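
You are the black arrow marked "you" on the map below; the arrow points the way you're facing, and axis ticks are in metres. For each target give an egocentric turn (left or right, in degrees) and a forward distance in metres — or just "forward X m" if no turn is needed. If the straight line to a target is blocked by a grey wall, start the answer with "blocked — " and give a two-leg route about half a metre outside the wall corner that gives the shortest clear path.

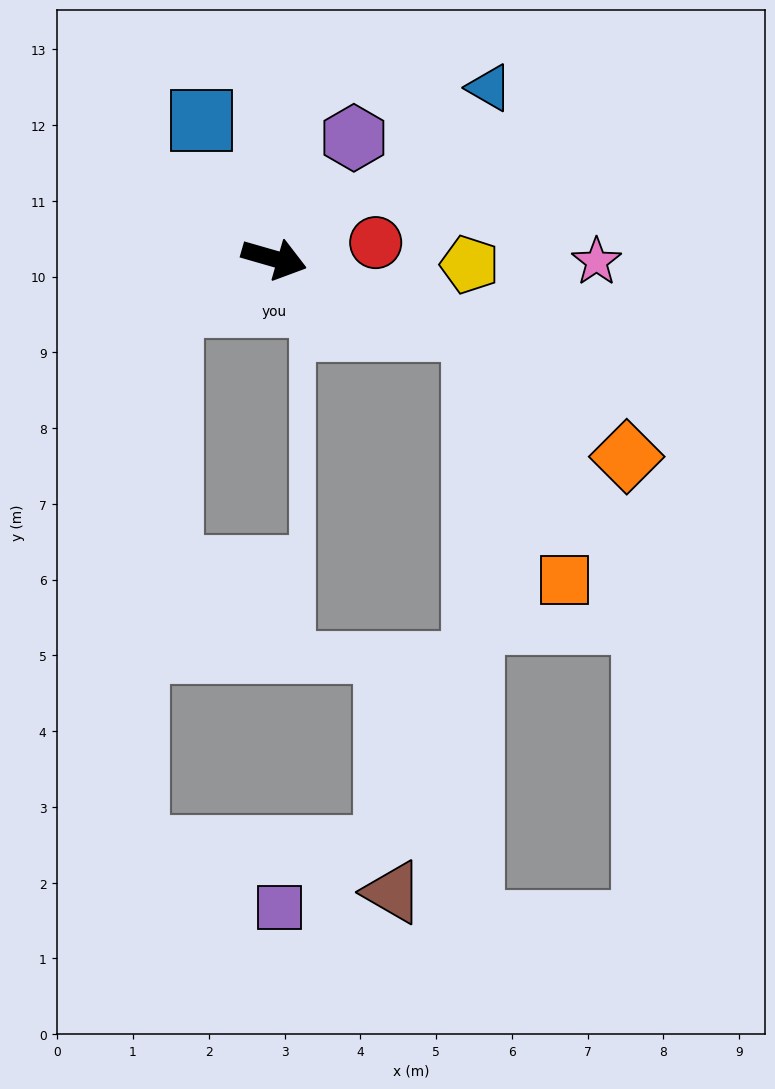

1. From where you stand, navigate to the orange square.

blocked — turn right 3°, forward 2.8 m, then turn right 51°, forward 3.5 m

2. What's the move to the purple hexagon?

turn left 73°, forward 1.9 m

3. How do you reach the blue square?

turn left 134°, forward 2.1 m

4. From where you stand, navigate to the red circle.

turn left 25°, forward 1.4 m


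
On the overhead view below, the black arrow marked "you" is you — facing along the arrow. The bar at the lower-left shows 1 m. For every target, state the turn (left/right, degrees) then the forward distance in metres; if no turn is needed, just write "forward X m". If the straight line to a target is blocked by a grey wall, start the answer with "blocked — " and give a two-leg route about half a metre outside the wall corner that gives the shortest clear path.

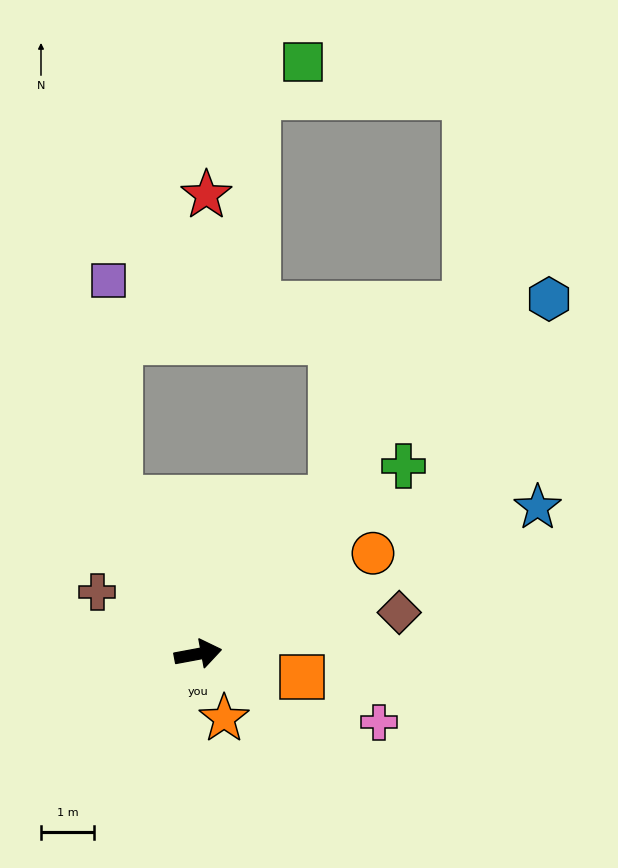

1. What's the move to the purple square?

blocked — turn left 106°, forward 3.3 m, then turn right 24°, forward 4.1 m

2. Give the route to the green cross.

turn left 32°, forward 5.2 m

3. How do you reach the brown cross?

turn left 138°, forward 2.2 m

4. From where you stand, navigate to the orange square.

turn right 23°, forward 2.0 m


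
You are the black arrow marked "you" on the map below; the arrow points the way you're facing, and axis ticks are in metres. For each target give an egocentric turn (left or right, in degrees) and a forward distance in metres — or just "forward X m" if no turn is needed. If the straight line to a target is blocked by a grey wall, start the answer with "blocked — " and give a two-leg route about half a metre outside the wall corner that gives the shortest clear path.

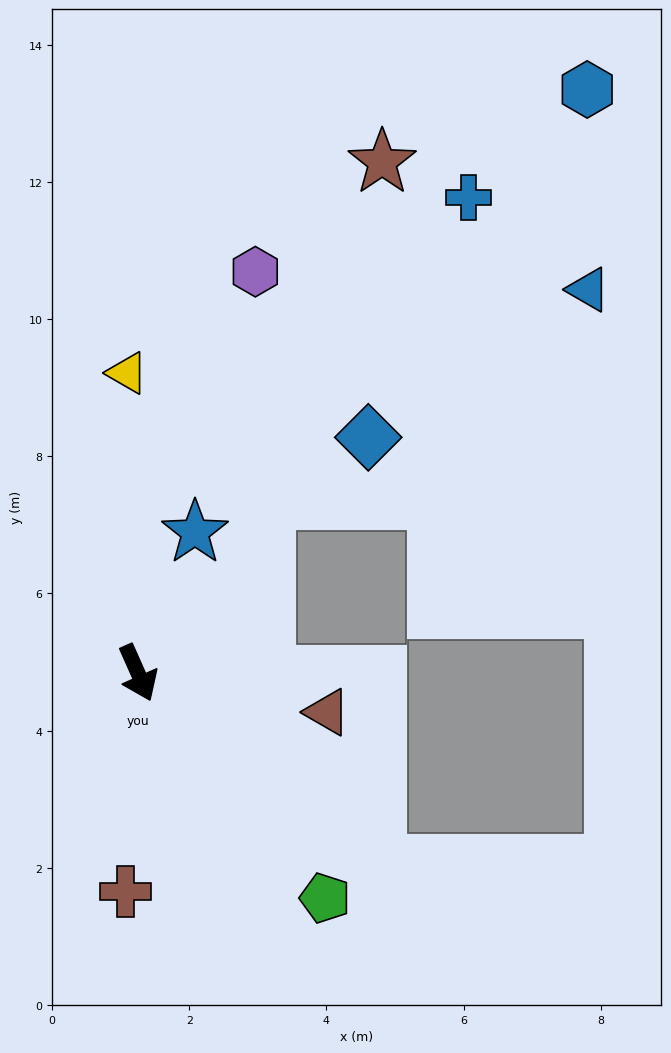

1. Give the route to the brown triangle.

turn left 54°, forward 2.8 m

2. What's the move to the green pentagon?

turn left 16°, forward 4.3 m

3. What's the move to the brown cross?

turn right 27°, forward 3.2 m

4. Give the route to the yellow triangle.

turn left 158°, forward 4.4 m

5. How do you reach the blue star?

turn left 134°, forward 2.2 m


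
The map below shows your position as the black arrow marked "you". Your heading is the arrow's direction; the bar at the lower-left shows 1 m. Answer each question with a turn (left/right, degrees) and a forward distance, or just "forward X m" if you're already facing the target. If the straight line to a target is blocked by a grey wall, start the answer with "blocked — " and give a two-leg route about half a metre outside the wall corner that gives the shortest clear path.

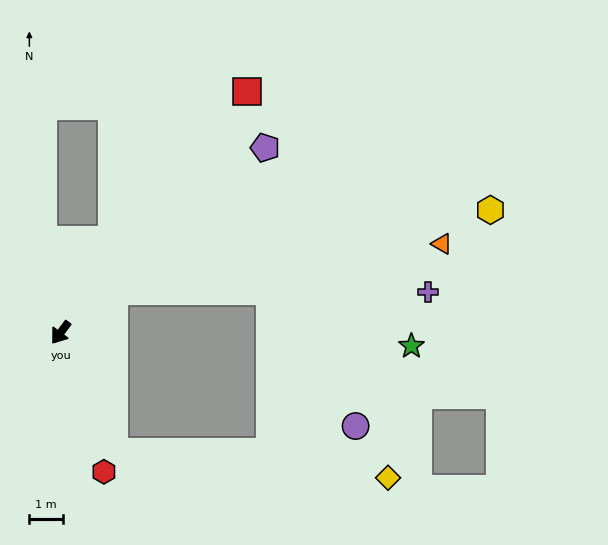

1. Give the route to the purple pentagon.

turn left 169°, forward 8.1 m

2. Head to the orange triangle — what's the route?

blocked — turn left 165°, forward 2.0 m, then turn right 30°, forward 9.8 m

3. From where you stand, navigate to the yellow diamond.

blocked — turn left 61°, forward 3.9 m, then turn left 60°, forward 8.1 m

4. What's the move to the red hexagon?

turn left 54°, forward 4.3 m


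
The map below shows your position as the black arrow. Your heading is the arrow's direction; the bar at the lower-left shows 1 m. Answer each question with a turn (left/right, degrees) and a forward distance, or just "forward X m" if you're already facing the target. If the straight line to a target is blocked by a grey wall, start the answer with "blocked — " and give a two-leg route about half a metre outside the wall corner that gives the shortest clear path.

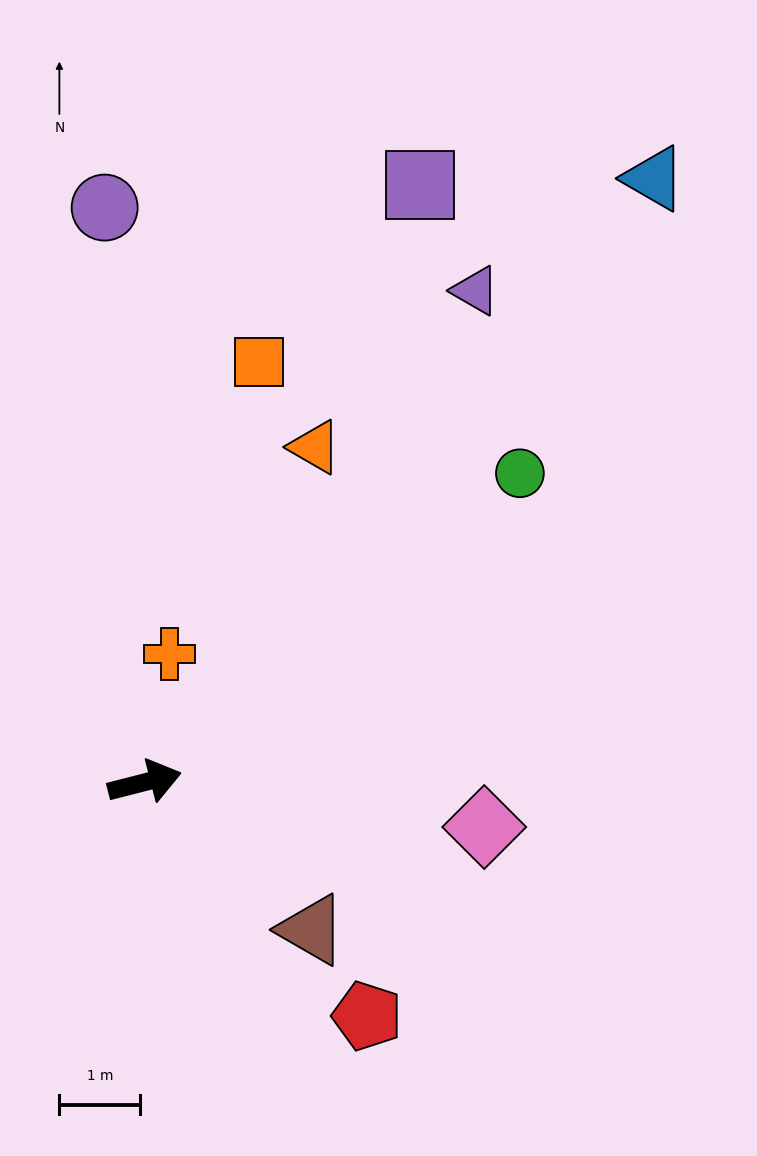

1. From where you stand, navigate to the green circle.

turn left 25°, forward 6.0 m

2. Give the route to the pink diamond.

turn right 22°, forward 4.2 m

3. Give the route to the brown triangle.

turn right 56°, forward 2.8 m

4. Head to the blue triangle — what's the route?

turn left 36°, forward 9.8 m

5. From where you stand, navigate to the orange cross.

turn left 65°, forward 1.6 m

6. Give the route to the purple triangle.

turn left 42°, forward 7.3 m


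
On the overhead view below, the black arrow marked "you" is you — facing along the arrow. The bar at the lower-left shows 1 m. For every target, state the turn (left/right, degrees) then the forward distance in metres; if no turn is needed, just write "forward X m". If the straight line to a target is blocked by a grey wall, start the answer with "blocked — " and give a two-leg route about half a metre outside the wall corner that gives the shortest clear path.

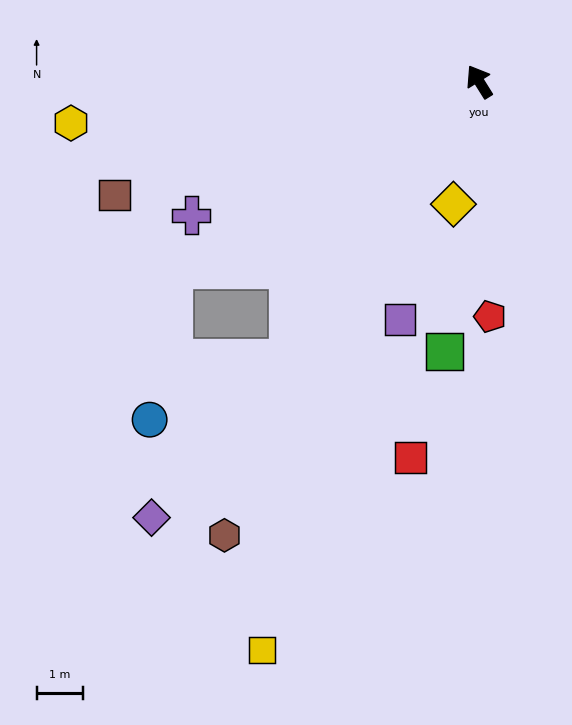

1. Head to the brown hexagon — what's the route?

turn left 119°, forward 11.3 m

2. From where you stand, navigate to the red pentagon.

turn left 151°, forward 5.1 m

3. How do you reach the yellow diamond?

turn left 136°, forward 2.7 m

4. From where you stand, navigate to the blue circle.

blocked — turn left 114°, forward 7.3 m, then turn right 32°, forward 3.3 m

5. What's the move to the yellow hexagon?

turn left 64°, forward 8.9 m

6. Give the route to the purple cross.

turn left 83°, forward 6.9 m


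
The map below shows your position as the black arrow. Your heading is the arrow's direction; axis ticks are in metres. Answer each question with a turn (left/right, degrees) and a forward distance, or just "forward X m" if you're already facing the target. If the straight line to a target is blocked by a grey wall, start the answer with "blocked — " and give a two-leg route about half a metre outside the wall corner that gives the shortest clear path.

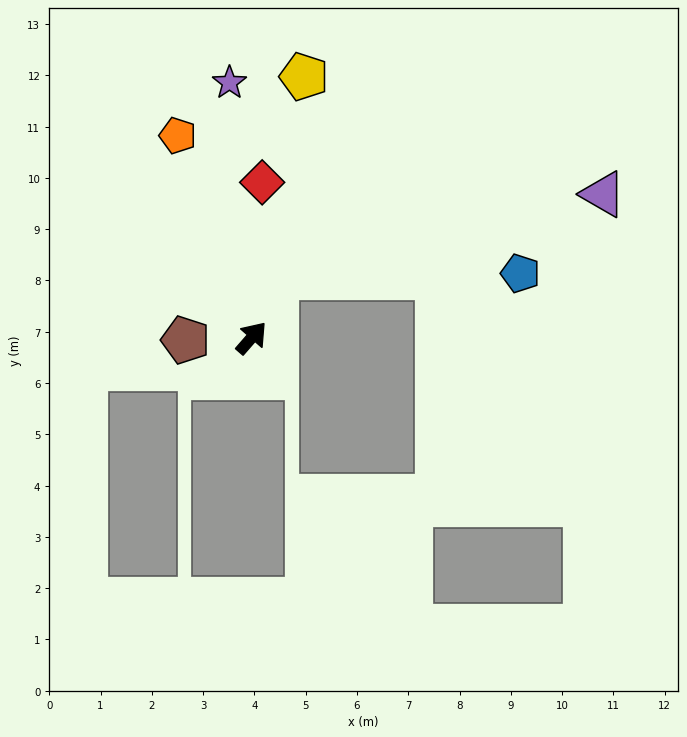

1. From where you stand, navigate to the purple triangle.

blocked — turn left 18°, forward 1.3 m, then turn right 53°, forward 6.6 m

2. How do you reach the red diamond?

turn left 37°, forward 3.0 m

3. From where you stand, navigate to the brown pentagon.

turn left 133°, forward 1.3 m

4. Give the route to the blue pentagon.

blocked — turn left 18°, forward 1.3 m, then turn right 66°, forward 4.7 m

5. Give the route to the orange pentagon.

turn left 61°, forward 4.2 m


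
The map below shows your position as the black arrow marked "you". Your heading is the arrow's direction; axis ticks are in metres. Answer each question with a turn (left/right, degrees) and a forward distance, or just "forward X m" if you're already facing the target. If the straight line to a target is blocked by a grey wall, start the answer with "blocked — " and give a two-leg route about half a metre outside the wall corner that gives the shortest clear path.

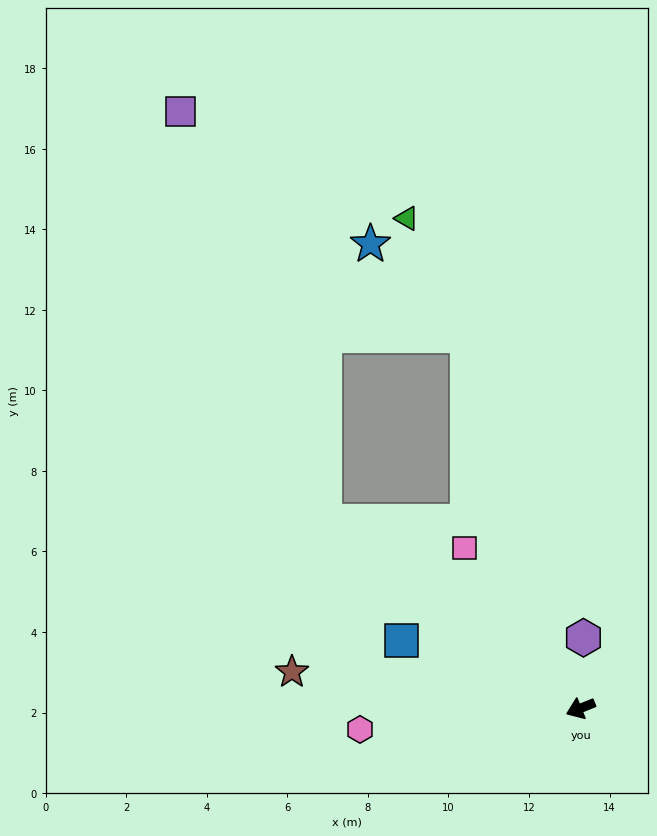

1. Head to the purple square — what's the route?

blocked — turn right 58°, forward 7.9 m, then turn right 35°, forward 10.8 m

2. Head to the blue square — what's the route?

turn right 43°, forward 4.8 m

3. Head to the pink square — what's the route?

turn right 76°, forward 4.9 m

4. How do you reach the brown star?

turn right 29°, forward 7.2 m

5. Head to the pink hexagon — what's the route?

turn right 16°, forward 5.5 m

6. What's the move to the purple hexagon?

turn right 114°, forward 1.8 m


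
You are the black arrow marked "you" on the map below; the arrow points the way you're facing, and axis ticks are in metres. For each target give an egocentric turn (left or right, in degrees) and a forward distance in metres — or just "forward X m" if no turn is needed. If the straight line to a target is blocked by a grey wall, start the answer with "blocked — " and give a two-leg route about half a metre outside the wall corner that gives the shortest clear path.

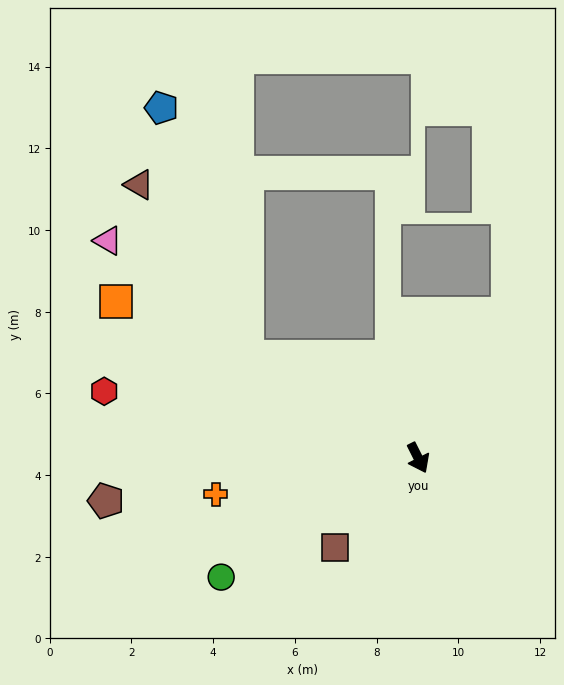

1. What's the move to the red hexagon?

turn right 129°, forward 7.9 m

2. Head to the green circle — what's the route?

turn right 85°, forward 5.6 m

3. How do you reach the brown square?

turn right 69°, forward 3.0 m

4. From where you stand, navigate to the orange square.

turn right 144°, forward 8.3 m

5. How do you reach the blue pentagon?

blocked — turn right 147°, forward 4.9 m, then turn right 41°, forward 6.5 m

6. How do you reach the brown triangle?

blocked — turn right 147°, forward 4.9 m, then turn right 28°, forward 5.0 m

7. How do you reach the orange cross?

turn right 107°, forward 5.0 m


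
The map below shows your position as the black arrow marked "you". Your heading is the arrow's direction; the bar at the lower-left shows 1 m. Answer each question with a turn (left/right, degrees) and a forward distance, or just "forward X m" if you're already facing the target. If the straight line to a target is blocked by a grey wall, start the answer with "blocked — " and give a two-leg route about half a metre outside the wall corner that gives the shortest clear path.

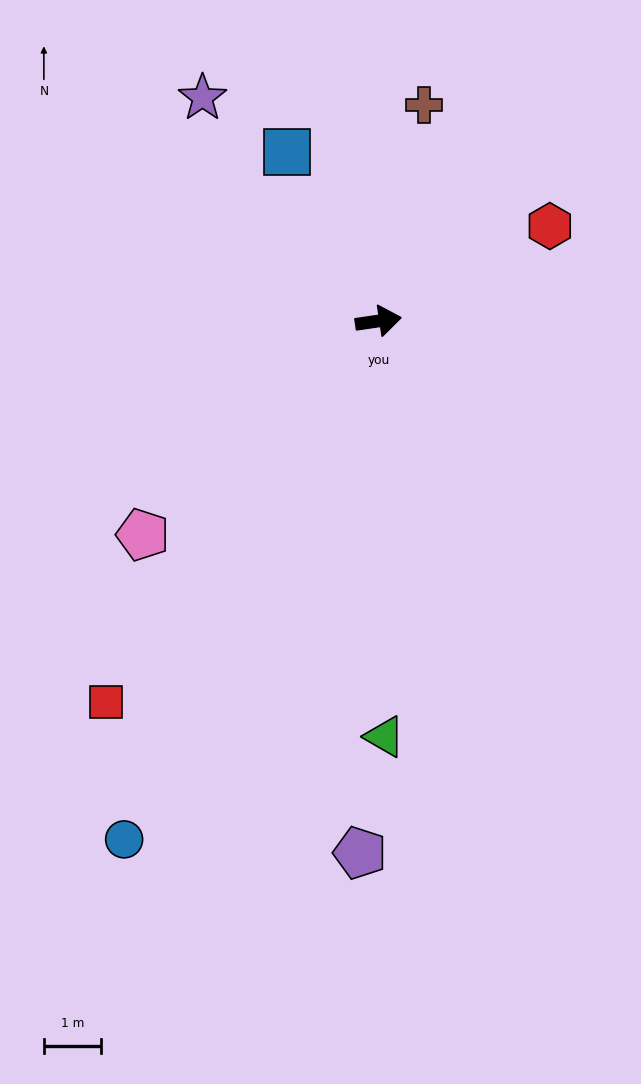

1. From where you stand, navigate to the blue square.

turn left 110°, forward 3.4 m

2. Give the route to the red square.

turn right 134°, forward 8.2 m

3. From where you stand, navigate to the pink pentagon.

turn right 146°, forward 5.6 m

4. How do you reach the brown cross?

turn left 70°, forward 3.9 m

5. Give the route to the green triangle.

turn right 98°, forward 7.3 m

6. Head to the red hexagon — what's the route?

turn left 21°, forward 3.4 m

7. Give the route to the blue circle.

turn right 125°, forward 10.1 m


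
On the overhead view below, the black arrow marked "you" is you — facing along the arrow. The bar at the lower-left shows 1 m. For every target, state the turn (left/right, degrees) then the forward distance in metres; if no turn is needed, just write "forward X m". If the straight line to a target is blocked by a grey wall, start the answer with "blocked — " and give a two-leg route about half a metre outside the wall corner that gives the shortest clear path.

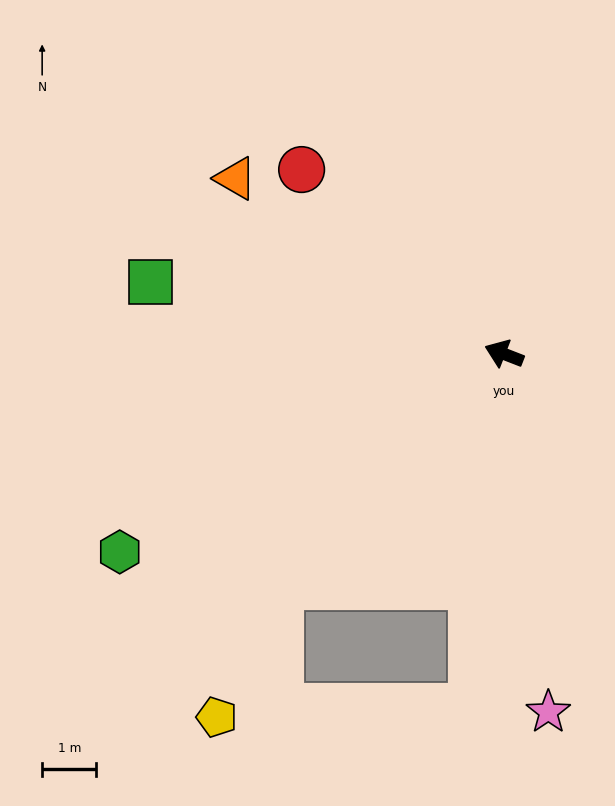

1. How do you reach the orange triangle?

turn right 12°, forward 5.9 m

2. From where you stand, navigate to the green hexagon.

turn left 49°, forward 8.0 m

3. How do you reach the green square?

turn left 10°, forward 6.7 m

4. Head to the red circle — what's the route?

turn right 21°, forward 5.1 m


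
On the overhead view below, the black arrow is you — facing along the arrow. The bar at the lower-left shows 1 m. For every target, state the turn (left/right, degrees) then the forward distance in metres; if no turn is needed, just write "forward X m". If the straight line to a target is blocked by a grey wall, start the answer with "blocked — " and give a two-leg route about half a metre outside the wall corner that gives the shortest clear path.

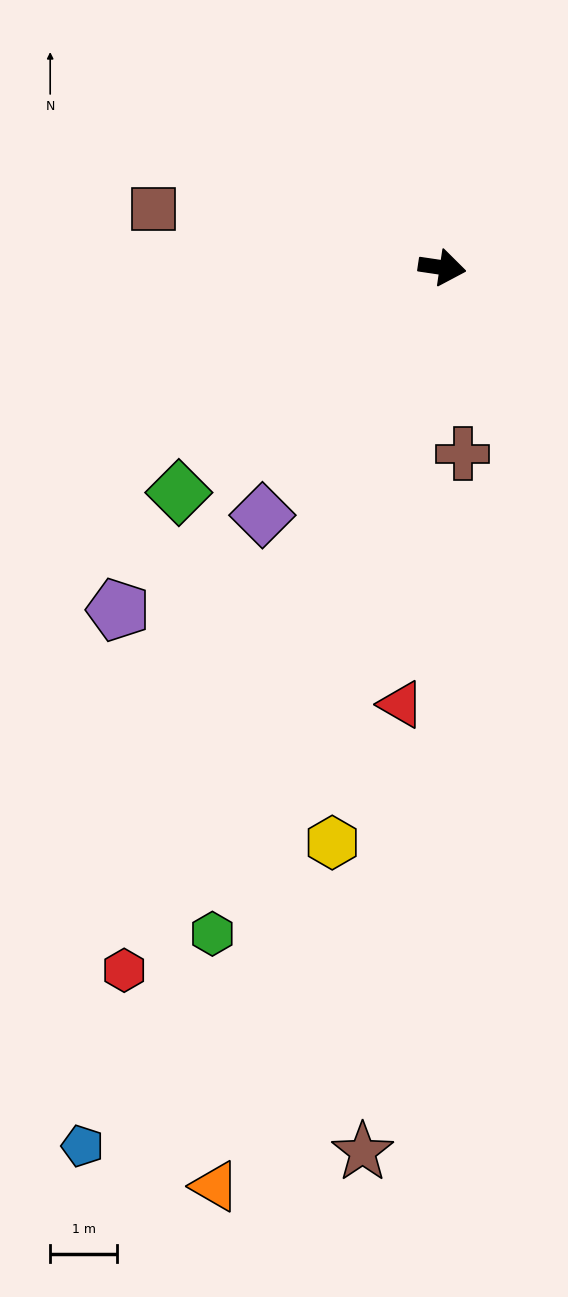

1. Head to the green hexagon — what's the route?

turn right 101°, forward 10.5 m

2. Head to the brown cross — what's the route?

turn right 75°, forward 2.8 m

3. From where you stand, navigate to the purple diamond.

turn right 118°, forward 4.6 m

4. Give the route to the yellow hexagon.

turn right 92°, forward 8.7 m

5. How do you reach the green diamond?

turn right 131°, forward 5.2 m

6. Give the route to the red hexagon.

turn right 106°, forward 11.5 m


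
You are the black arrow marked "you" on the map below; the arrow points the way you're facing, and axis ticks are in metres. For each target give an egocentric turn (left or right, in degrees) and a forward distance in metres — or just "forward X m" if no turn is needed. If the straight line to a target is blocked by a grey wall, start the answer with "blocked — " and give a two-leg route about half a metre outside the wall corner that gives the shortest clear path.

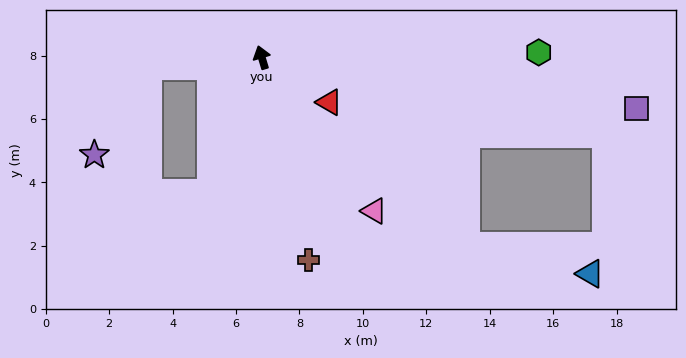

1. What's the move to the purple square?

turn right 114°, forward 11.9 m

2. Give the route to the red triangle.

turn right 140°, forward 2.6 m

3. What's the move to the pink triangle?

turn right 161°, forward 6.0 m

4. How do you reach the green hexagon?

turn right 106°, forward 8.7 m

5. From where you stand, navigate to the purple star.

blocked — turn left 78°, forward 3.6 m, then turn left 54°, forward 3.3 m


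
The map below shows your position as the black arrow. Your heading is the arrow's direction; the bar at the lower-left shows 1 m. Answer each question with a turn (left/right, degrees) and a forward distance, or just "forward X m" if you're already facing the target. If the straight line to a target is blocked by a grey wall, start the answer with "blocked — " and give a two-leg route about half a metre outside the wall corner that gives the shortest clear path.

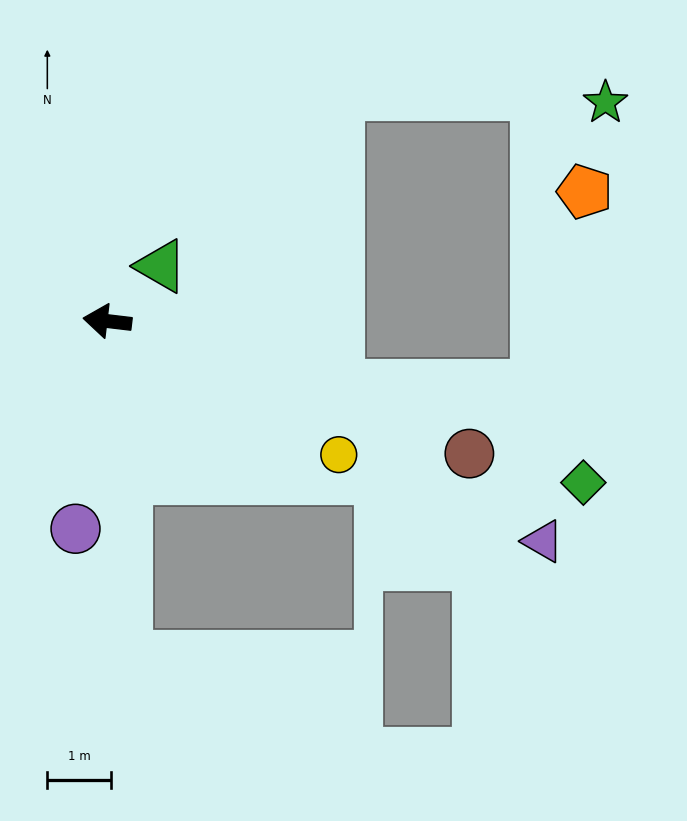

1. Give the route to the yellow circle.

turn left 157°, forward 4.2 m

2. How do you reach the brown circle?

turn left 167°, forward 6.1 m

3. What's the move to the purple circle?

turn left 88°, forward 3.3 m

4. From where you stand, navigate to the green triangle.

turn right 128°, forward 1.2 m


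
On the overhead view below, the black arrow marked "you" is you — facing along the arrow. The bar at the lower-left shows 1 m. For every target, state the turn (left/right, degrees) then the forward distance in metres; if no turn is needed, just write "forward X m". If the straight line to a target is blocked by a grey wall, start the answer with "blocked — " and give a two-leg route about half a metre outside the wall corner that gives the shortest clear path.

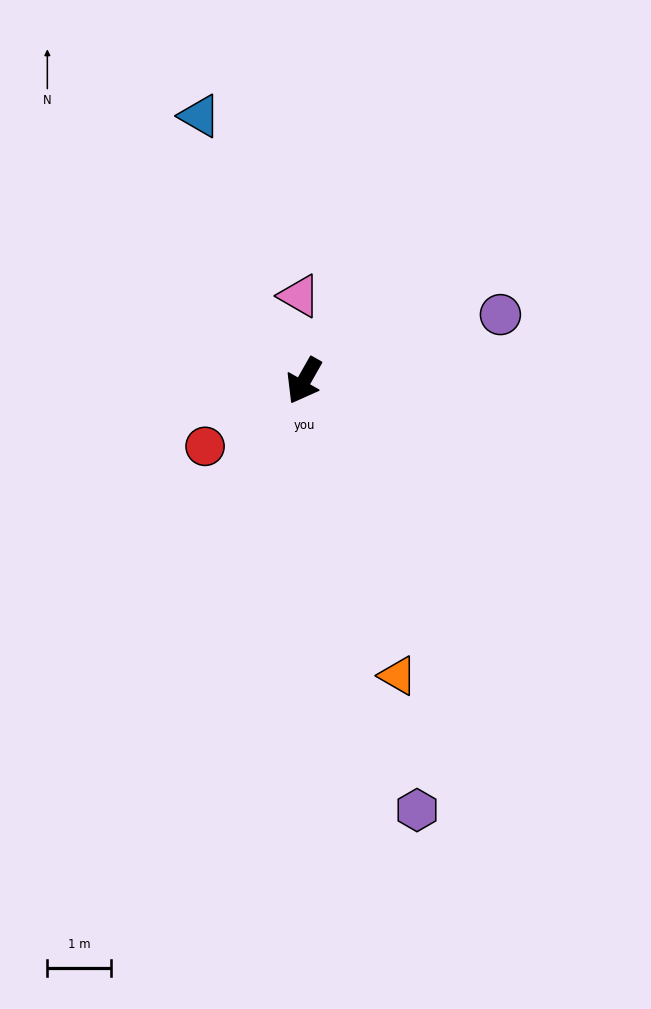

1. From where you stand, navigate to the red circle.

turn right 27°, forward 1.9 m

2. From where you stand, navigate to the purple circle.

turn left 138°, forward 3.3 m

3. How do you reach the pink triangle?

turn right 147°, forward 1.3 m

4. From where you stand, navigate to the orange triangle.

turn left 47°, forward 4.9 m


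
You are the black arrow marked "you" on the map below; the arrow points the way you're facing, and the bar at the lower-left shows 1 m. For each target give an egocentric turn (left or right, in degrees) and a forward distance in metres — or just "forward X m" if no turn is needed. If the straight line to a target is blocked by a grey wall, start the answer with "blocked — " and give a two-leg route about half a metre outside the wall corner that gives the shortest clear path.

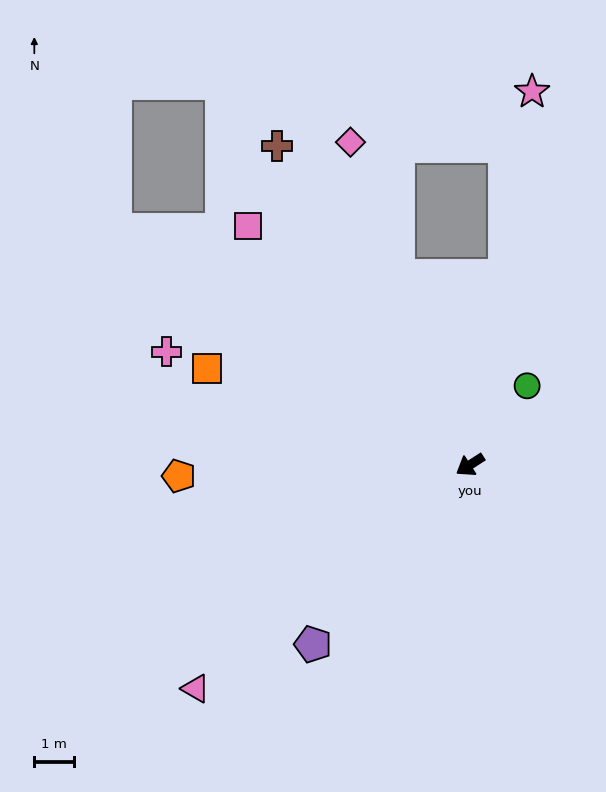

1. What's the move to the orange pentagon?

turn right 31°, forward 7.4 m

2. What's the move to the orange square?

turn right 53°, forward 7.1 m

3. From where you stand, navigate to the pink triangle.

turn left 6°, forward 9.0 m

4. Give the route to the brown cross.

turn right 92°, forward 9.5 m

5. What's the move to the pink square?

turn right 80°, forward 8.3 m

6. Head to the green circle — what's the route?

turn right 159°, forward 2.5 m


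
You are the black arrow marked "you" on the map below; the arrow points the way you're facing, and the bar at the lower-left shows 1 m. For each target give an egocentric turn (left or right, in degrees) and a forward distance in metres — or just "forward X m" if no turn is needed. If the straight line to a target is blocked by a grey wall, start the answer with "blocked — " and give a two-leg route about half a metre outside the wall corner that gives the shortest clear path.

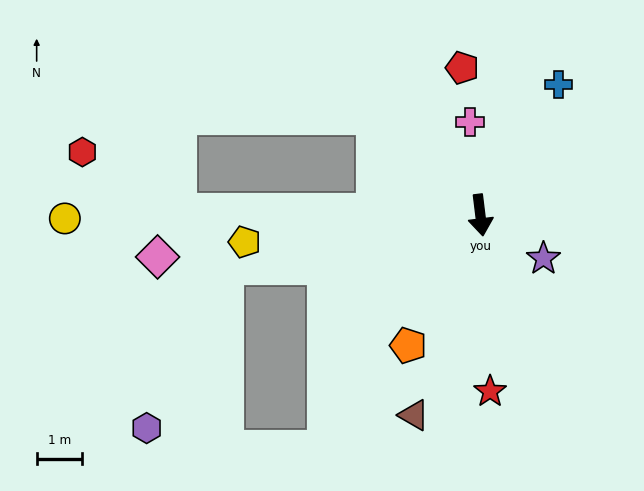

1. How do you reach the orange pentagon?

turn right 36°, forward 3.3 m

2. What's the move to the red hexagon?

blocked — turn right 98°, forward 6.7 m, then turn right 31°, forward 2.5 m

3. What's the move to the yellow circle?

turn right 97°, forward 9.2 m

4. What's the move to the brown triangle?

turn right 25°, forward 4.7 m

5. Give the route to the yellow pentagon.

turn right 90°, forward 5.3 m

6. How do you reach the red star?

turn right 4°, forward 3.9 m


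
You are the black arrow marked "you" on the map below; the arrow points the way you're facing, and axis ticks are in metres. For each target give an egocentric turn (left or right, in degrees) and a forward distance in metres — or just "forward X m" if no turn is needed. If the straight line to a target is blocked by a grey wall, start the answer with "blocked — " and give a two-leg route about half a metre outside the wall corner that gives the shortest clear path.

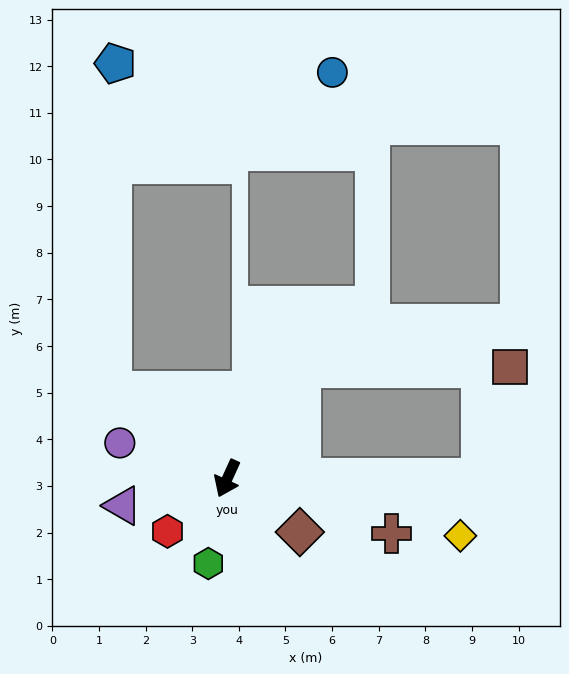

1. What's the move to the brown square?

blocked — turn left 171°, forward 2.8 m, then turn right 56°, forward 4.5 m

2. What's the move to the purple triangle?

turn right 51°, forward 2.3 m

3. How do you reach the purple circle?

turn right 84°, forward 2.4 m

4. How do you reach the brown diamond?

turn left 78°, forward 1.9 m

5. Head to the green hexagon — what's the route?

turn left 12°, forward 1.9 m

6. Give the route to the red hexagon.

turn right 24°, forward 1.7 m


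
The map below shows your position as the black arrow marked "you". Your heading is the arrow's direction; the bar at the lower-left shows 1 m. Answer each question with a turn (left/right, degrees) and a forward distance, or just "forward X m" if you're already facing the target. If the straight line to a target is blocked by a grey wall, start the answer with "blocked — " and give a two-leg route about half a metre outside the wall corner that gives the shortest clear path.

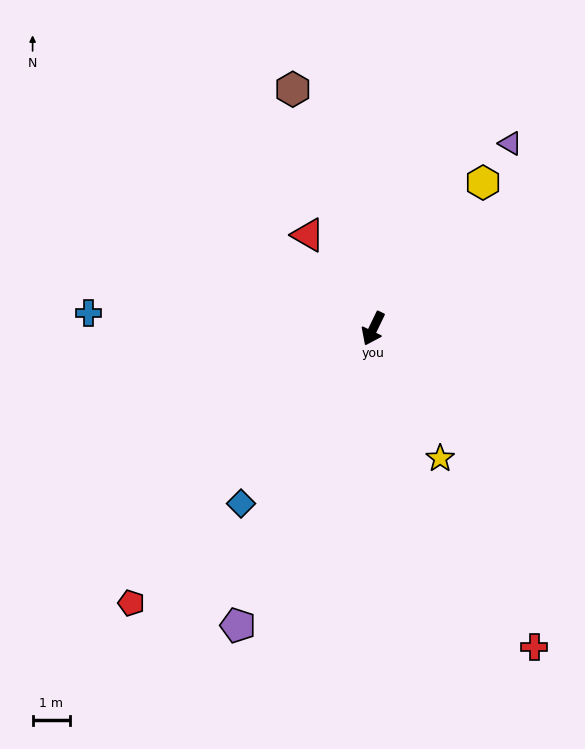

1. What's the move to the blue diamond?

turn right 11°, forward 5.8 m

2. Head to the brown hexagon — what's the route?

turn right 136°, forward 6.7 m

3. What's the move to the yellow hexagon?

turn left 169°, forward 4.8 m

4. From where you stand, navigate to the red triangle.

turn right 119°, forward 3.0 m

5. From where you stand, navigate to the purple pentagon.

forward 8.6 m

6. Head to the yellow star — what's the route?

turn left 53°, forward 3.9 m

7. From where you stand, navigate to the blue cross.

turn right 67°, forward 7.6 m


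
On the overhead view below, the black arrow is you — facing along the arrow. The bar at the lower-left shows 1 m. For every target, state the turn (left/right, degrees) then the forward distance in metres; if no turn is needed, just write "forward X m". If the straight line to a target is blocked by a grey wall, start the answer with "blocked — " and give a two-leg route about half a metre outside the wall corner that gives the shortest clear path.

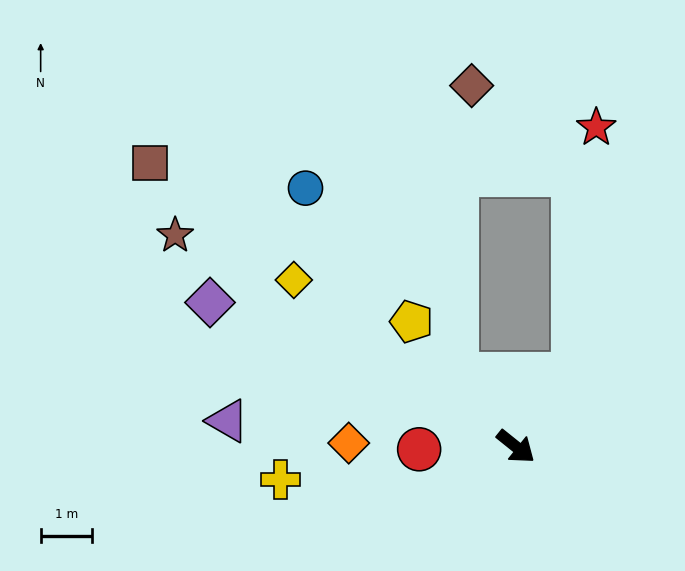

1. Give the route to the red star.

blocked — turn left 90°, forward 1.8 m, then turn left 33°, forward 4.8 m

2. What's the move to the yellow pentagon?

turn left 169°, forward 3.1 m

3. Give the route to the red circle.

turn right 140°, forward 1.9 m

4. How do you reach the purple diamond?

turn right 166°, forward 6.5 m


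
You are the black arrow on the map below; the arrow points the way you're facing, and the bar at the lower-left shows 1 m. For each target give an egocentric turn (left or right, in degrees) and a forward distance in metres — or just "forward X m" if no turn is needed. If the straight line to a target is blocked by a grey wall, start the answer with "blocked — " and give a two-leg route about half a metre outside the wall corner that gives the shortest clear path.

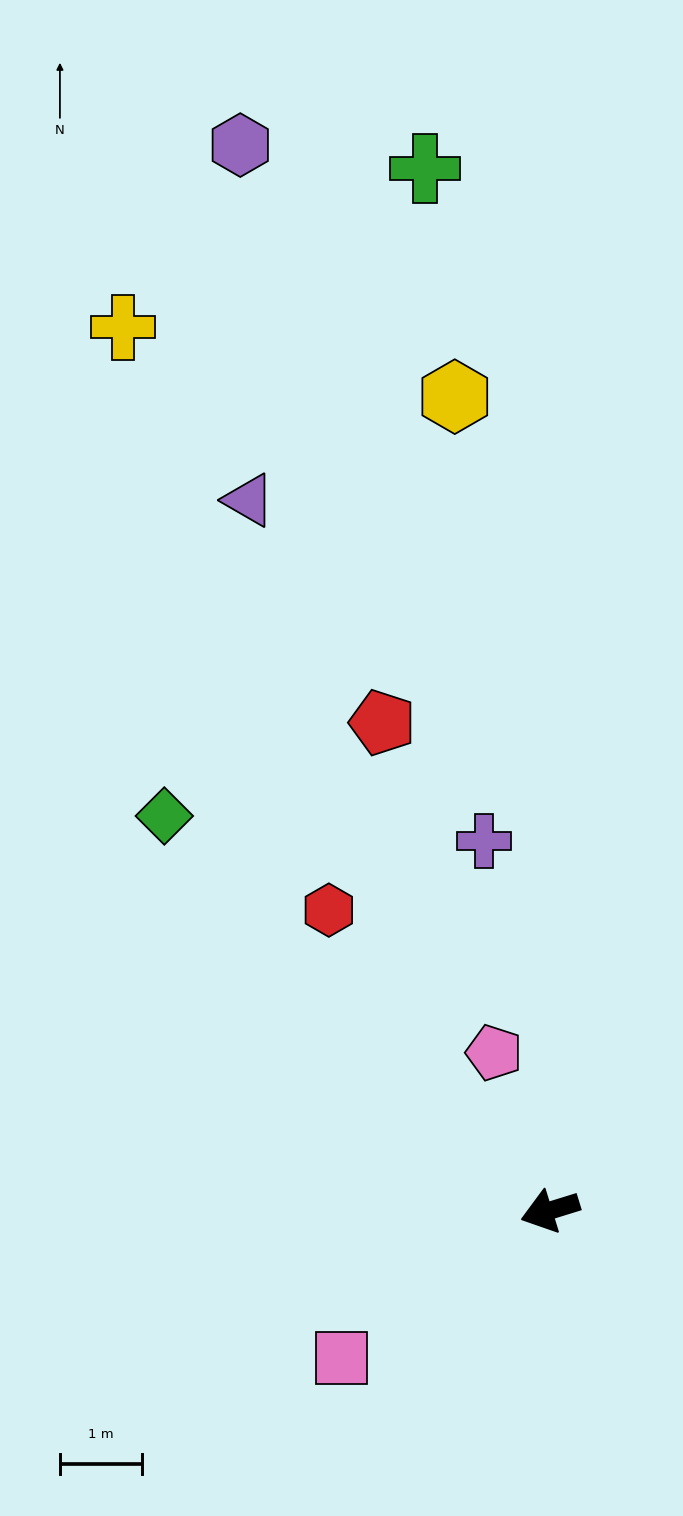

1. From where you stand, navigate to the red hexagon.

turn right 71°, forward 4.5 m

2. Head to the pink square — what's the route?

turn left 18°, forward 3.1 m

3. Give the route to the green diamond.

turn right 63°, forward 6.7 m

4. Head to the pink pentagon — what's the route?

turn right 88°, forward 2.0 m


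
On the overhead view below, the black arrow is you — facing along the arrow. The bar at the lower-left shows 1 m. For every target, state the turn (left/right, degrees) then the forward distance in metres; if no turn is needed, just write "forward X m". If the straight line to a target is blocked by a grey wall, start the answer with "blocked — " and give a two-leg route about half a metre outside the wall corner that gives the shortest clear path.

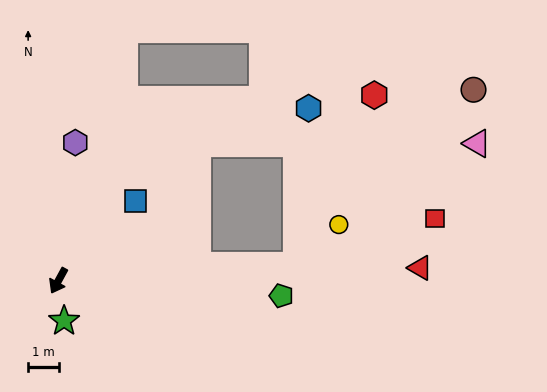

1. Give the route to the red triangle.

turn left 121°, forward 11.6 m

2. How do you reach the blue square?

turn left 165°, forward 3.6 m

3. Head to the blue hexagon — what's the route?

blocked — turn left 122°, forward 7.6 m, then turn left 82°, forward 5.1 m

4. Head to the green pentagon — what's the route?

turn left 115°, forward 7.2 m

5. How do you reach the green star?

turn left 37°, forward 1.3 m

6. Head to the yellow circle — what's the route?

blocked — turn left 122°, forward 7.6 m, then turn left 40°, forward 1.9 m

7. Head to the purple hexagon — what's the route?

turn right 158°, forward 4.5 m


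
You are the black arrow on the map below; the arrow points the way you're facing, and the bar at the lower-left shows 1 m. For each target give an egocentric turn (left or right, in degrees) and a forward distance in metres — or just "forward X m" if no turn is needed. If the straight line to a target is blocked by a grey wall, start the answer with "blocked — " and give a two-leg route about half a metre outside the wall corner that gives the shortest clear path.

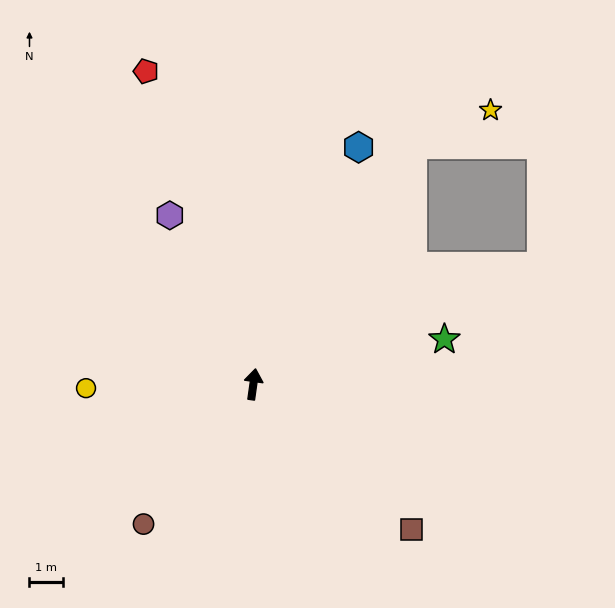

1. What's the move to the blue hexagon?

turn right 16°, forward 7.7 m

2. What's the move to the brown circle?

turn left 150°, forward 5.2 m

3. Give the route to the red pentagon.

turn left 27°, forward 9.8 m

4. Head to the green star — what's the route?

turn right 69°, forward 5.8 m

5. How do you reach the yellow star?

blocked — turn right 26°, forward 8.5 m, then turn right 32°, forward 2.5 m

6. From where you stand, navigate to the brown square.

turn right 124°, forward 6.3 m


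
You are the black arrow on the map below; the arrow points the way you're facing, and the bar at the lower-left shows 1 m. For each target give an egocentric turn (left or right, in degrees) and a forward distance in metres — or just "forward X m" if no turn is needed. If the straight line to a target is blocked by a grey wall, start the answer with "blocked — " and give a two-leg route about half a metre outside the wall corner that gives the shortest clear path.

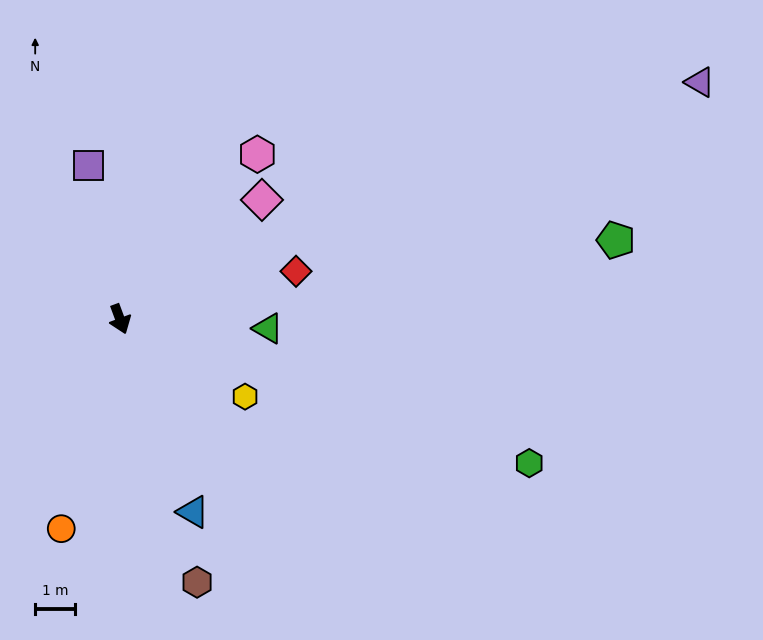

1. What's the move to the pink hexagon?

turn left 120°, forward 5.3 m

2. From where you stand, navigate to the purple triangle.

turn left 92°, forward 15.6 m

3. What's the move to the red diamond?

turn left 85°, forward 4.5 m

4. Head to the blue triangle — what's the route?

forward 5.1 m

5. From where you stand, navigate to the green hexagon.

turn left 50°, forward 10.8 m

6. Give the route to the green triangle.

turn left 66°, forward 3.7 m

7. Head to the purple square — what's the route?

turn left 171°, forward 3.9 m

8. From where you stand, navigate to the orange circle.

turn right 36°, forward 5.4 m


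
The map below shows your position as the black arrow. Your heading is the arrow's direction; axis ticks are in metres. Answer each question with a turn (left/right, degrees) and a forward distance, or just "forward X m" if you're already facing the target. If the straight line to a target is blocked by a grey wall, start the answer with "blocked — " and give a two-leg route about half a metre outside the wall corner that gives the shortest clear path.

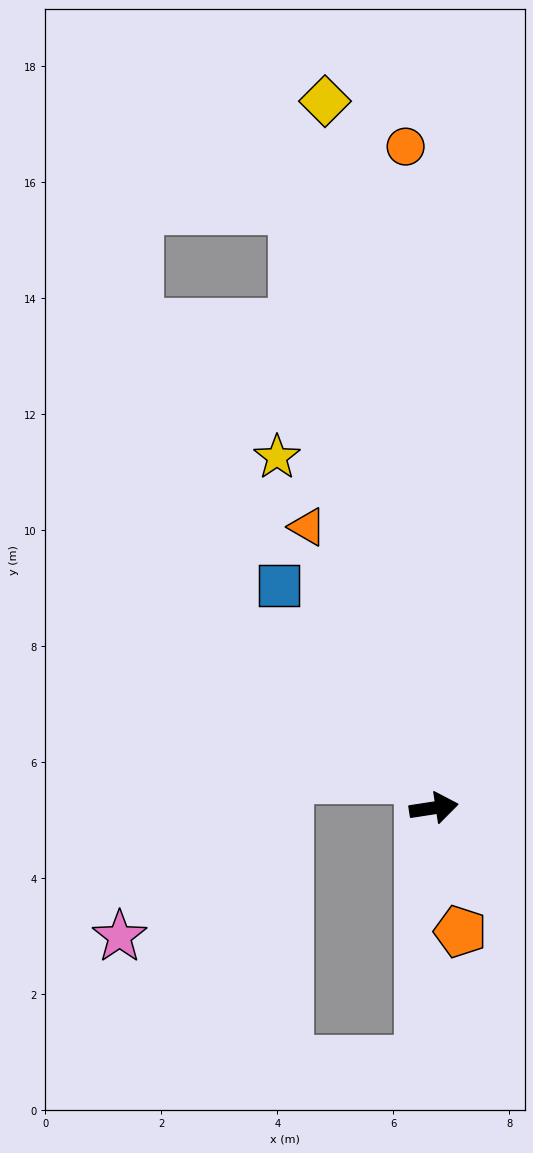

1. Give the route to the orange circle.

turn left 84°, forward 11.4 m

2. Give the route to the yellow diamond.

turn left 90°, forward 12.3 m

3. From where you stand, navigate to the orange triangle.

turn left 105°, forward 5.3 m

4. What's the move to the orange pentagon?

turn right 87°, forward 2.2 m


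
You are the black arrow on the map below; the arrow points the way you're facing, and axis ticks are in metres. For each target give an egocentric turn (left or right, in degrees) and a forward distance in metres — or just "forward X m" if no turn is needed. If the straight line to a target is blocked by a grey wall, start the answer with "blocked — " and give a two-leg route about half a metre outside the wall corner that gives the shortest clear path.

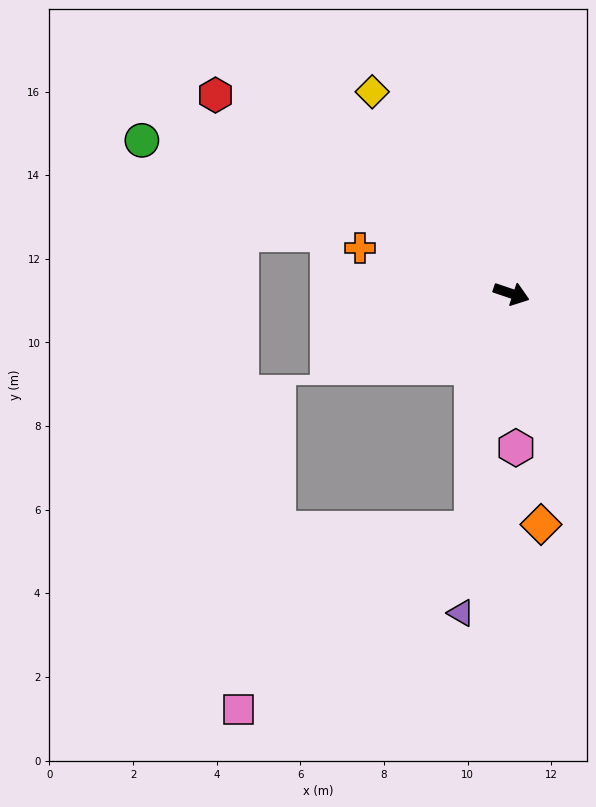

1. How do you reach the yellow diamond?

turn left 143°, forward 5.9 m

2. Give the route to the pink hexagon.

turn right 70°, forward 3.7 m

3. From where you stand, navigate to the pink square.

blocked — turn right 81°, forward 5.7 m, then turn right 43°, forward 7.1 m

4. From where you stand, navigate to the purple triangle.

turn right 80°, forward 7.7 m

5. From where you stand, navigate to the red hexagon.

turn left 165°, forward 8.5 m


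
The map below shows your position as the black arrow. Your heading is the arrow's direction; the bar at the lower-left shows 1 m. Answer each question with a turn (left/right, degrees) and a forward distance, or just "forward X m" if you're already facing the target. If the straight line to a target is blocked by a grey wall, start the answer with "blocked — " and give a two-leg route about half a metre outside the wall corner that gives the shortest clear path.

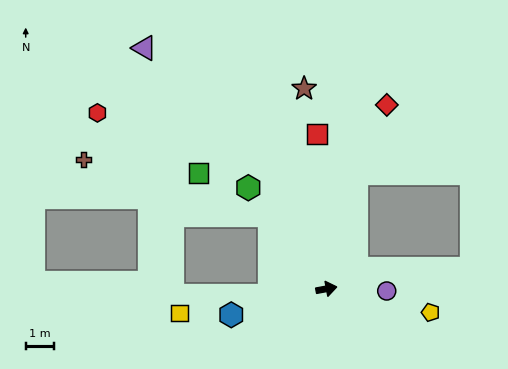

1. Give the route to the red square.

turn left 83°, forward 5.6 m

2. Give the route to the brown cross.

blocked — turn left 117°, forward 3.3 m, then turn left 36°, forward 7.0 m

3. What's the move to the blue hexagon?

turn right 175°, forward 3.5 m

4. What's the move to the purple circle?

turn right 13°, forward 2.2 m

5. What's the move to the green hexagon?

turn left 117°, forward 4.6 m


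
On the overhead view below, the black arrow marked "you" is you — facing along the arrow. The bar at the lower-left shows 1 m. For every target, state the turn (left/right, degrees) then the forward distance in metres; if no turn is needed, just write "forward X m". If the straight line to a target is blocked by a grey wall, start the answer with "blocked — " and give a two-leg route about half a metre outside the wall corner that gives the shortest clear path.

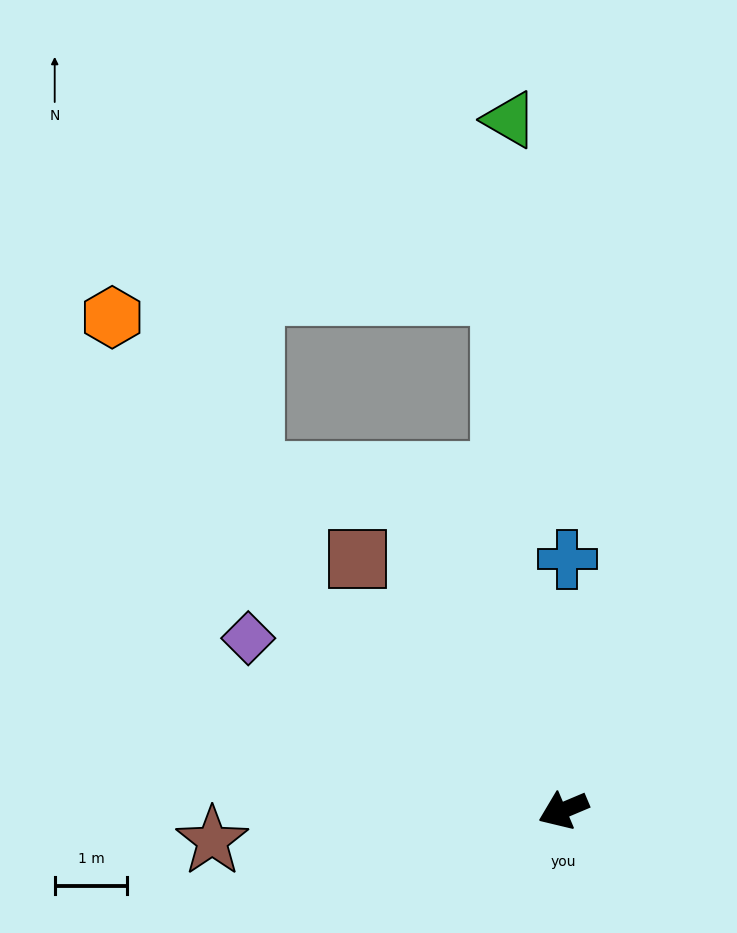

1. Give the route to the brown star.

turn right 18°, forward 4.8 m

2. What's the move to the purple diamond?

turn right 52°, forward 4.9 m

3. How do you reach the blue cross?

turn right 114°, forward 3.5 m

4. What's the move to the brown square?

turn right 74°, forward 4.5 m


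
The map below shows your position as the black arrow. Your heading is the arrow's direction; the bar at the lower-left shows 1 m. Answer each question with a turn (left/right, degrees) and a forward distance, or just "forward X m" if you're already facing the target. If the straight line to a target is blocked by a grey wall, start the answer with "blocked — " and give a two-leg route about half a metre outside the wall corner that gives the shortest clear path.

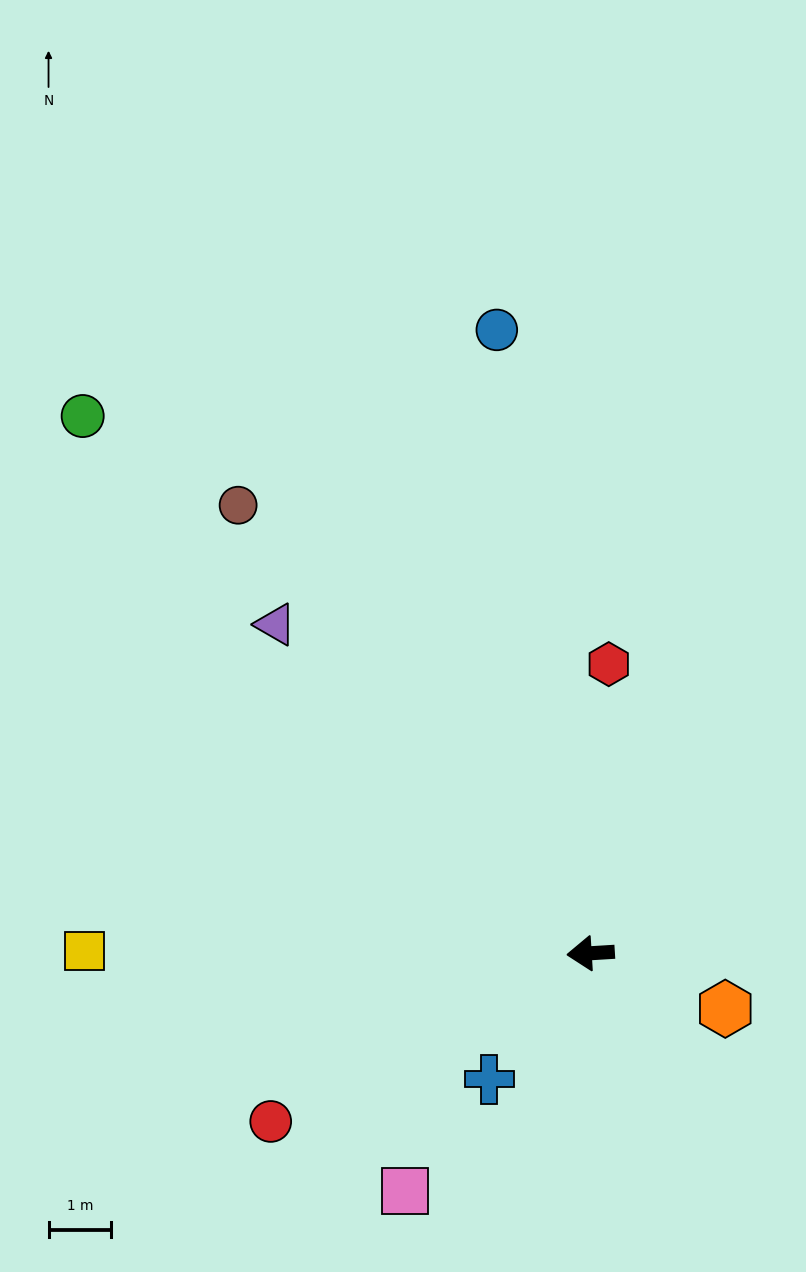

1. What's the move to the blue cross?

turn left 48°, forward 2.6 m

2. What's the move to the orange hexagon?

turn left 154°, forward 2.3 m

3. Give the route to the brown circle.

turn right 55°, forward 9.1 m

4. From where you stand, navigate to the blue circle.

turn right 85°, forward 10.0 m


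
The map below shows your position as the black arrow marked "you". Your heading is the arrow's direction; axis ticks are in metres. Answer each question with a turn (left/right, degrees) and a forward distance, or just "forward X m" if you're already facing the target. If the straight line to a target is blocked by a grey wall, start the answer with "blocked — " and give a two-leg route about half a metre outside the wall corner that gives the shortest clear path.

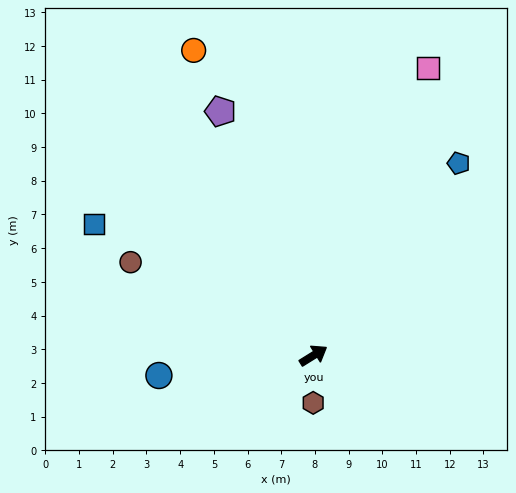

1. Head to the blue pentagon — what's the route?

turn left 21°, forward 7.1 m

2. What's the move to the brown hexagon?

turn right 122°, forward 1.4 m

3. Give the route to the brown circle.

turn left 121°, forward 6.1 m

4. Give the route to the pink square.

turn left 36°, forward 9.2 m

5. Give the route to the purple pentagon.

turn left 79°, forward 7.7 m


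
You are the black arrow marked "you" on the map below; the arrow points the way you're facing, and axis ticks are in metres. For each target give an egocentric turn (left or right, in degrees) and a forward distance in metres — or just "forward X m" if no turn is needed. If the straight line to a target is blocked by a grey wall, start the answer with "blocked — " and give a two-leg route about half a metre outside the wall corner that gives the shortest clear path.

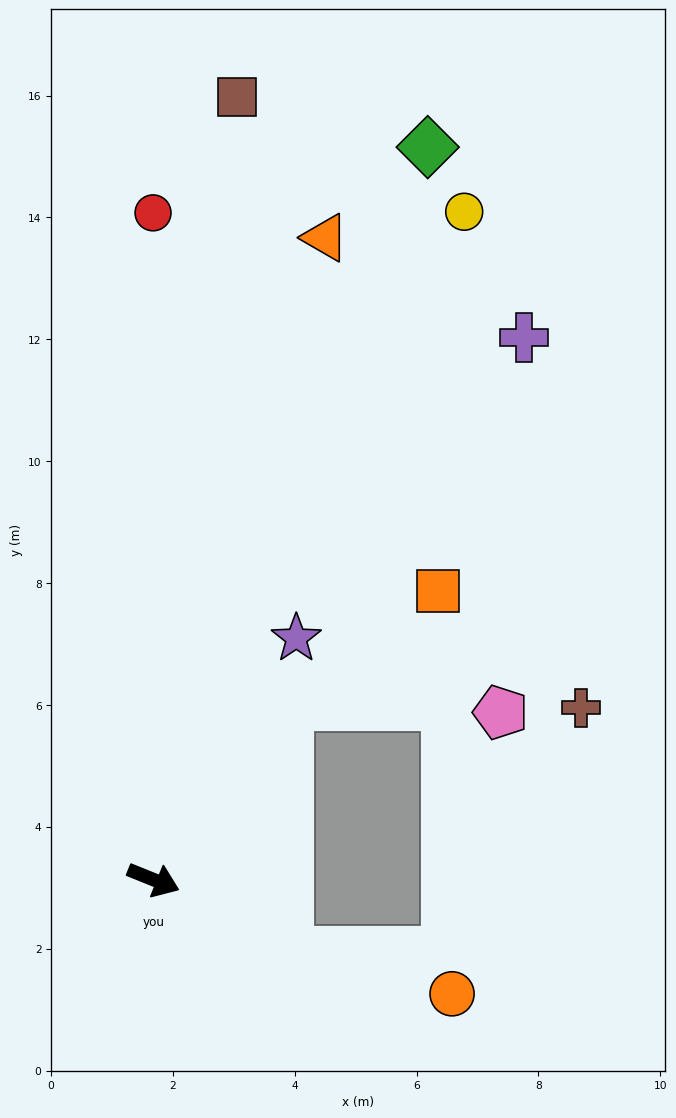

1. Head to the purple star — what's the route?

turn left 81°, forward 4.6 m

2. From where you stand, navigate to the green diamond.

turn left 91°, forward 12.8 m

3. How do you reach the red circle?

turn left 112°, forward 10.9 m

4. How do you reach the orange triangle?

turn left 97°, forward 10.9 m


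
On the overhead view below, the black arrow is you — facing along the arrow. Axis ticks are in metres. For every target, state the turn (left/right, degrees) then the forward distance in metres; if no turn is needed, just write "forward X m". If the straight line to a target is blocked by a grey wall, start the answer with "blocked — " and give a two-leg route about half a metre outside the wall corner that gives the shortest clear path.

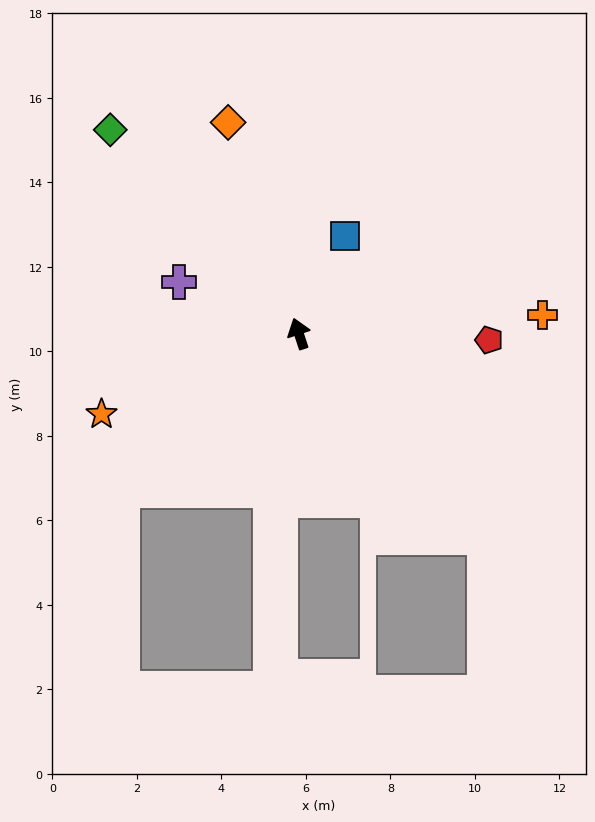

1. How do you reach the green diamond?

turn left 25°, forward 6.6 m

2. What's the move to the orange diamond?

forward 5.3 m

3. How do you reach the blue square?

turn right 44°, forward 2.6 m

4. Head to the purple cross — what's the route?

turn left 48°, forward 3.1 m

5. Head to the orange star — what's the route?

turn left 94°, forward 5.0 m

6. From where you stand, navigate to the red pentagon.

turn right 110°, forward 4.5 m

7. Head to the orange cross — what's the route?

turn right 104°, forward 5.8 m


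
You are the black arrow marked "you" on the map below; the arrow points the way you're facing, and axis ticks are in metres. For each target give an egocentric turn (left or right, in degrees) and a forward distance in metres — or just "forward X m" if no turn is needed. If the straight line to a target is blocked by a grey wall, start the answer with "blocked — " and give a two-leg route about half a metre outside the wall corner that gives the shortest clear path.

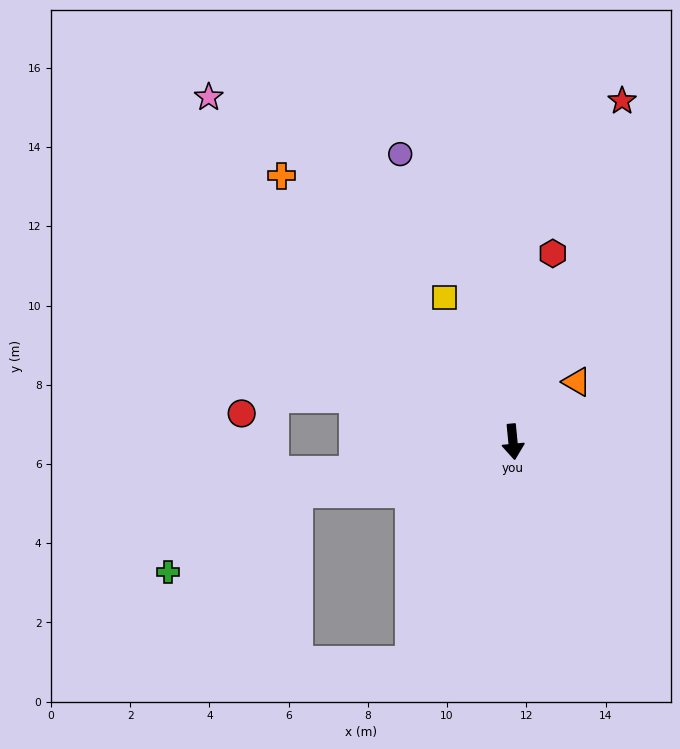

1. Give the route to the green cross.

blocked — turn right 83°, forward 5.6 m, then turn left 20°, forward 3.8 m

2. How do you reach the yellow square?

turn right 160°, forward 4.0 m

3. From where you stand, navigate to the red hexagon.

turn left 162°, forward 4.9 m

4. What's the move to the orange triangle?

turn left 128°, forward 2.2 m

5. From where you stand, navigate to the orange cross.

turn right 145°, forward 8.9 m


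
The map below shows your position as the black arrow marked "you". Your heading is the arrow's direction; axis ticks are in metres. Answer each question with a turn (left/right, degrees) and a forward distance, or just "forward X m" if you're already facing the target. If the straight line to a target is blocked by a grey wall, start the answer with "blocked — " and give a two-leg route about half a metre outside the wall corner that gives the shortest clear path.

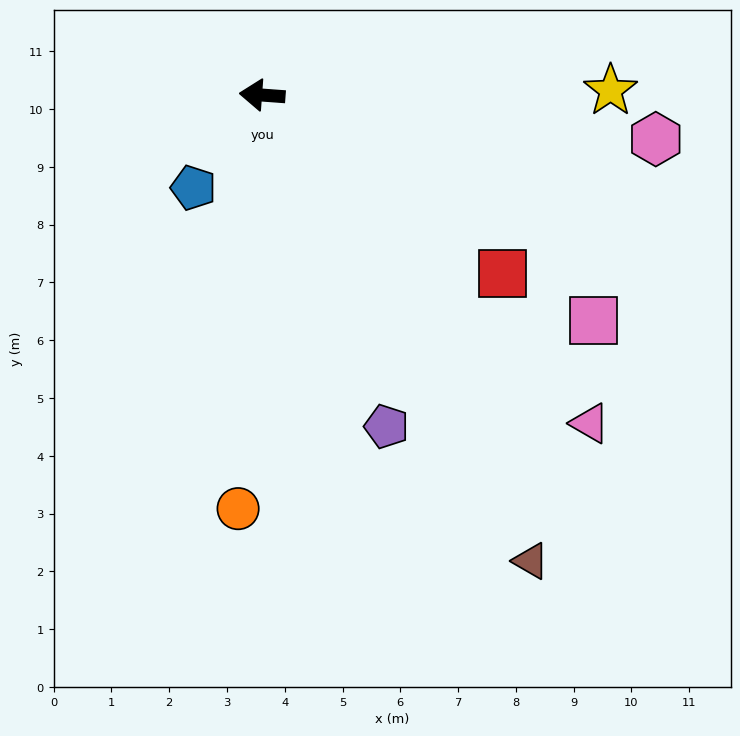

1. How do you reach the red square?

turn left 148°, forward 5.2 m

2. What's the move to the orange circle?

turn left 91°, forward 7.2 m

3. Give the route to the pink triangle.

turn left 139°, forward 8.0 m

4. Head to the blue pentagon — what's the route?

turn left 58°, forward 2.0 m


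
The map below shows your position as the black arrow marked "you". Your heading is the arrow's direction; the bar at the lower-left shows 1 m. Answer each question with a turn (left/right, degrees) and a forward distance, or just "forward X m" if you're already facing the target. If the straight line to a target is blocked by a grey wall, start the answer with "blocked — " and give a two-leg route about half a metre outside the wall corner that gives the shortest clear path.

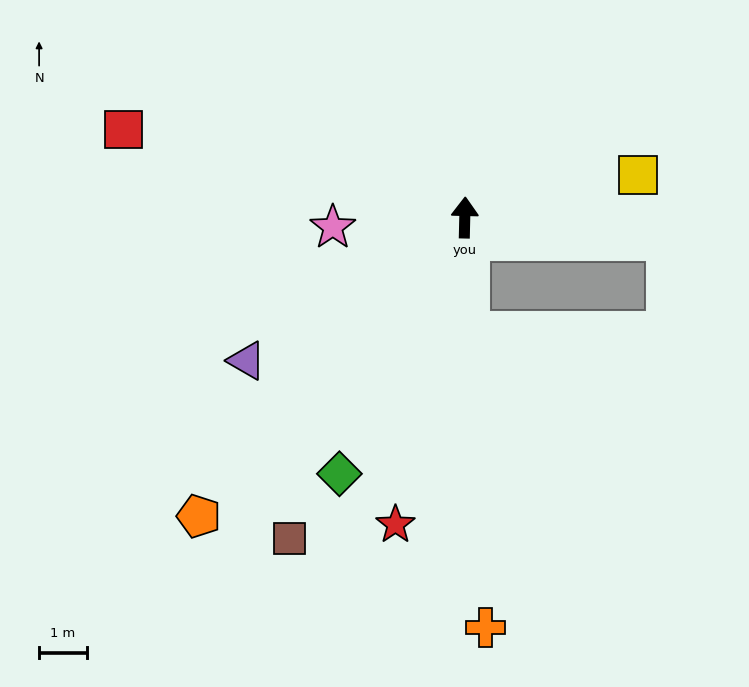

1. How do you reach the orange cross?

turn right 176°, forward 8.6 m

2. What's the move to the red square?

turn left 77°, forward 7.4 m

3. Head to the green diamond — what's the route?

turn left 155°, forward 6.0 m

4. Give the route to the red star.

turn left 169°, forward 6.6 m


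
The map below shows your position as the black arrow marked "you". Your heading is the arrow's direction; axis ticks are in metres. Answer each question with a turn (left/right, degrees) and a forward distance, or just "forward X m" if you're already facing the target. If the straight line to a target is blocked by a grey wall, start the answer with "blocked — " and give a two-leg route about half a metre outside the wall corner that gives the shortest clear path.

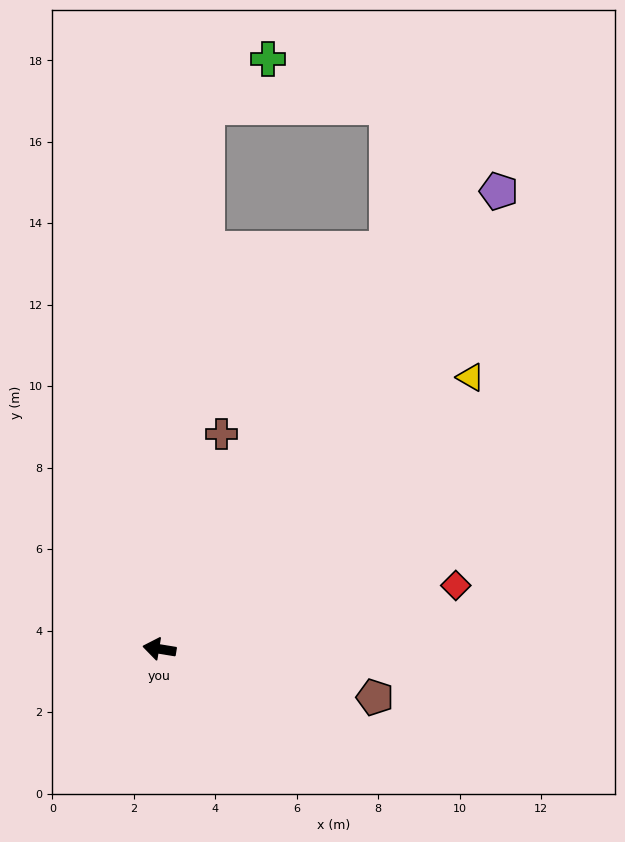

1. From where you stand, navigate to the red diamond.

turn right 159°, forward 7.4 m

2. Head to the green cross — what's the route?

blocked — turn right 86°, forward 13.3 m, then turn right 46°, forward 1.9 m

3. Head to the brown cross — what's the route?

turn right 97°, forward 5.5 m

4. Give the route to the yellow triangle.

turn right 130°, forward 10.1 m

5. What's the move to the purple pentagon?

turn right 117°, forward 14.0 m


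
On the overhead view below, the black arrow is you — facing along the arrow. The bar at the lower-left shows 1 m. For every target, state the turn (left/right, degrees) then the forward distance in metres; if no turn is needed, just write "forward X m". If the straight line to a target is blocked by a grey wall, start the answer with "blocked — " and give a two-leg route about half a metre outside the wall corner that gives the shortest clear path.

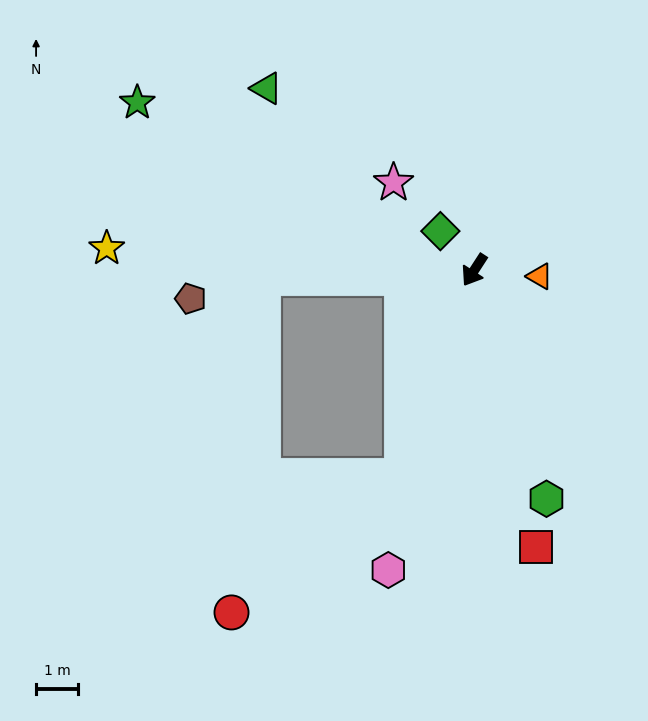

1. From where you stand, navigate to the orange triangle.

turn left 117°, forward 1.6 m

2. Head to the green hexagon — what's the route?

turn left 50°, forward 5.8 m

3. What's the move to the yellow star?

turn right 60°, forward 8.9 m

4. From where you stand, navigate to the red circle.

blocked — turn left 14°, forward 5.2 m, then turn right 32°, forward 5.3 m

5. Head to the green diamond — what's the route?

turn right 106°, forward 1.2 m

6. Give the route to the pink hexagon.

turn left 17°, forward 7.5 m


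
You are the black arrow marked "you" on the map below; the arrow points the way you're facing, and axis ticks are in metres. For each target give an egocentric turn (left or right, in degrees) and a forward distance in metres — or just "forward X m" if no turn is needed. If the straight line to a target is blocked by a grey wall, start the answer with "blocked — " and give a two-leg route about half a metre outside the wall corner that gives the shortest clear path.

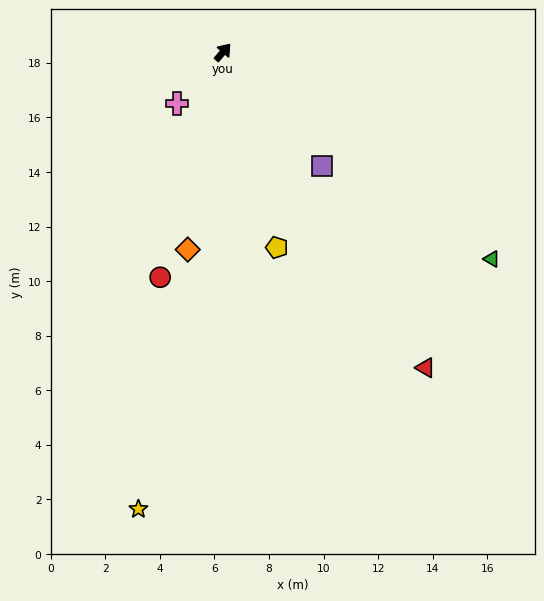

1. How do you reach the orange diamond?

turn right 149°, forward 7.3 m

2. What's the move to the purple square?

turn right 98°, forward 5.5 m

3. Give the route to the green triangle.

turn right 87°, forward 12.4 m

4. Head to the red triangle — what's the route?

turn right 107°, forward 13.7 m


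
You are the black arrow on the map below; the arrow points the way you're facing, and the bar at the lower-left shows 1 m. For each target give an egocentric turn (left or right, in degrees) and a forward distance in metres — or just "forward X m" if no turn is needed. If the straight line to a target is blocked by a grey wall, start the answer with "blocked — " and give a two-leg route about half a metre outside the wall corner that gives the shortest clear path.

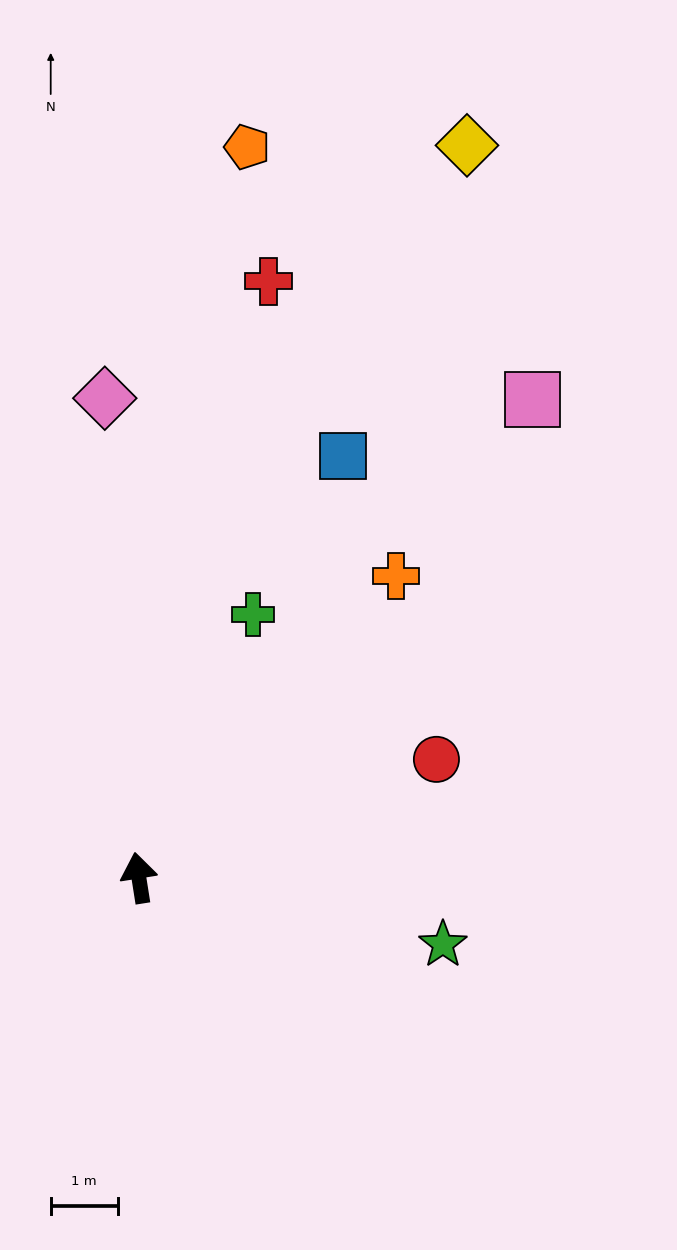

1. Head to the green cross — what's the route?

turn right 32°, forward 4.3 m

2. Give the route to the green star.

turn right 111°, forward 4.7 m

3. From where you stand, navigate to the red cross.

turn right 21°, forward 9.1 m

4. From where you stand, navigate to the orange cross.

turn right 49°, forward 5.9 m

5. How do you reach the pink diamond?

turn right 5°, forward 7.2 m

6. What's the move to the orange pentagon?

turn right 17°, forward 11.0 m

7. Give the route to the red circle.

turn right 77°, forward 4.8 m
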